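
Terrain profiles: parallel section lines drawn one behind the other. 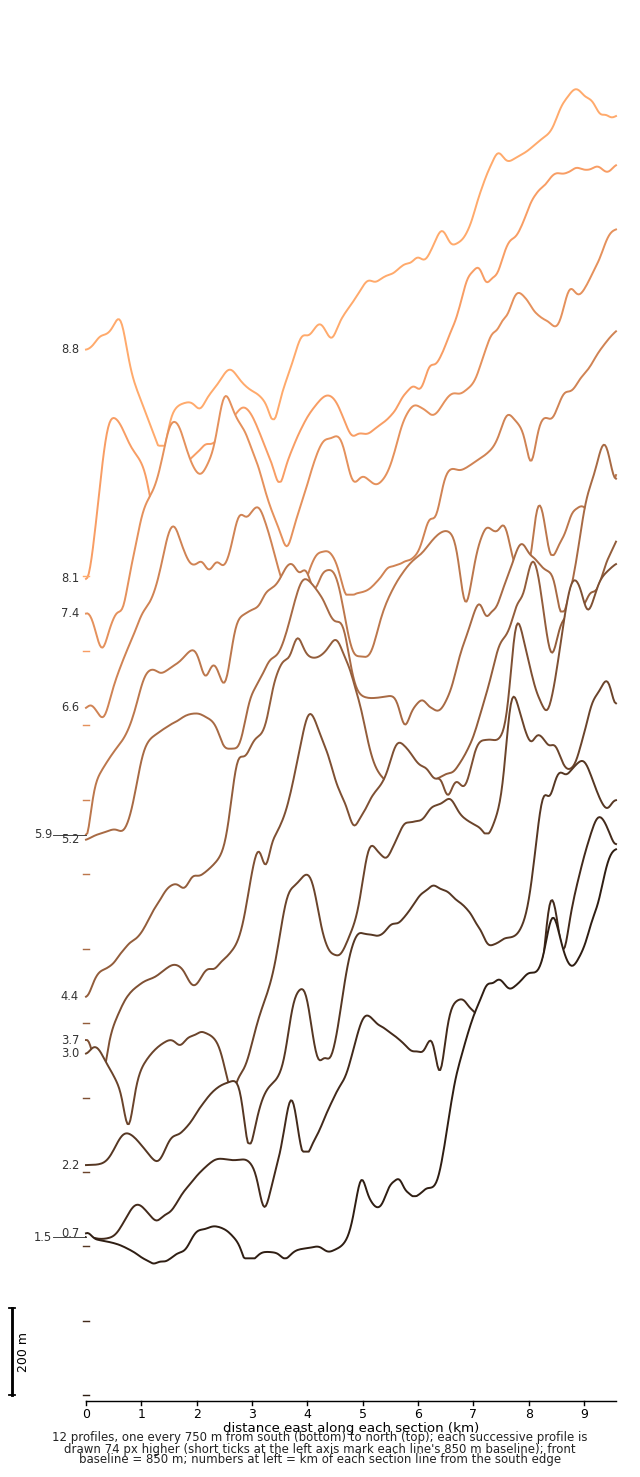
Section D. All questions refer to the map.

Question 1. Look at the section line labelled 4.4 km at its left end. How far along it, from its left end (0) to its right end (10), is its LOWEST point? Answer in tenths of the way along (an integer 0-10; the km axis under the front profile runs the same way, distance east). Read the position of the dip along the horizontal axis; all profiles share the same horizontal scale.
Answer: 0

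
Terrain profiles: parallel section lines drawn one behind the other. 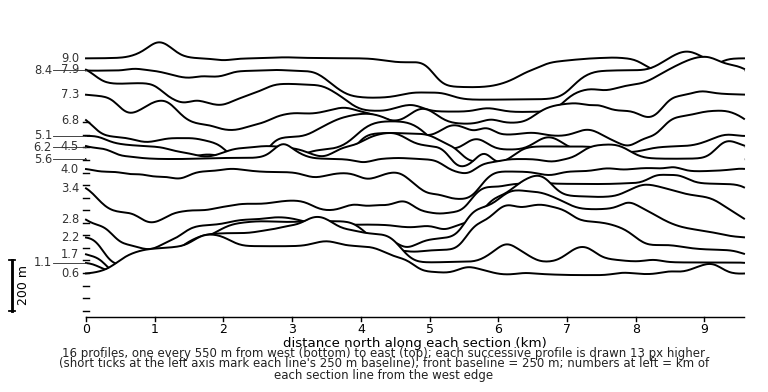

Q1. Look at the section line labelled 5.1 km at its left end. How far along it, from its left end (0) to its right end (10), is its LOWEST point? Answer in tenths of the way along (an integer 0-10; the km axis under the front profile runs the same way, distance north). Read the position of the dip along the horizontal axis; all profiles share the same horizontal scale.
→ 6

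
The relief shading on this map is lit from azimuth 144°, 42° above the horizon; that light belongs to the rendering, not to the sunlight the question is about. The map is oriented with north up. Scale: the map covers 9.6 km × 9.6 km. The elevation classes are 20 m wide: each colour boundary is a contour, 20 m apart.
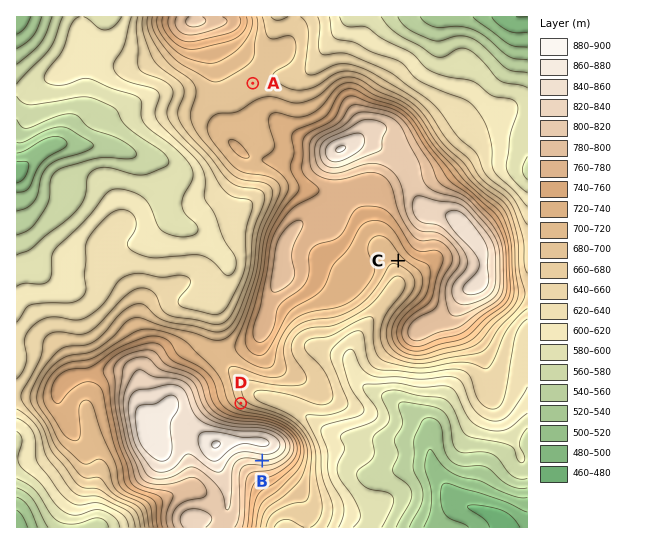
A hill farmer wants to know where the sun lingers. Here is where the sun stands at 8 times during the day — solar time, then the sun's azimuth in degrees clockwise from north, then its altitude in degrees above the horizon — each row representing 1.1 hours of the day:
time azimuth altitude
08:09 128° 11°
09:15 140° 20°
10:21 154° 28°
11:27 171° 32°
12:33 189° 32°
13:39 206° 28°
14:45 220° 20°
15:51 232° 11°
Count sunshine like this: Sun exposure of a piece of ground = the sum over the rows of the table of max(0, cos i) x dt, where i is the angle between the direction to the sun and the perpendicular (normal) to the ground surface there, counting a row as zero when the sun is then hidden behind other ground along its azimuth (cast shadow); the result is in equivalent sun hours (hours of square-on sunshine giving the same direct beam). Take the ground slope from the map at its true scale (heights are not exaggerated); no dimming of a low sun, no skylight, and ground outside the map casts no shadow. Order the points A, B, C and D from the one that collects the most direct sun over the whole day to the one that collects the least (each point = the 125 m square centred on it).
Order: B > C > A > D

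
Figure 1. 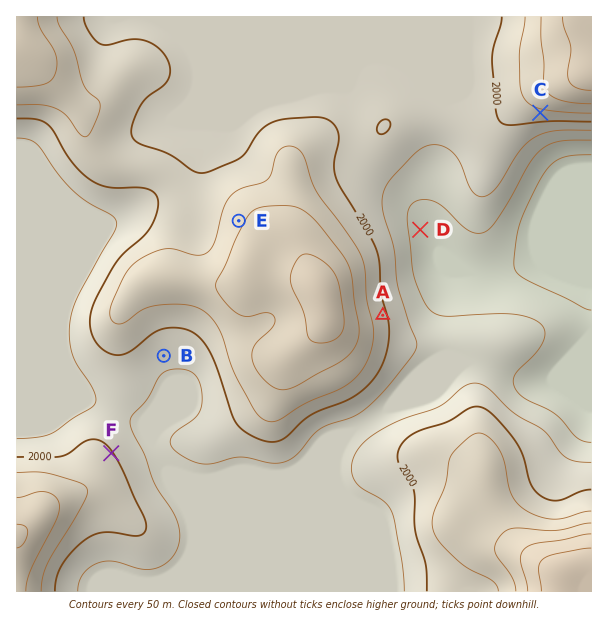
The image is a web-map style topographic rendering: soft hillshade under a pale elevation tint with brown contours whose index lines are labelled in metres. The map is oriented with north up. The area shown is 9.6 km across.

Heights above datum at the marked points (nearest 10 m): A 2010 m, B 1970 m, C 2040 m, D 1880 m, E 2090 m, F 2000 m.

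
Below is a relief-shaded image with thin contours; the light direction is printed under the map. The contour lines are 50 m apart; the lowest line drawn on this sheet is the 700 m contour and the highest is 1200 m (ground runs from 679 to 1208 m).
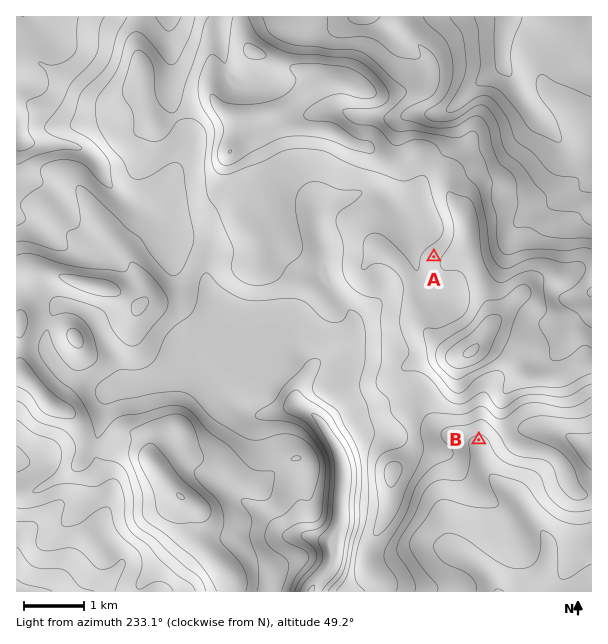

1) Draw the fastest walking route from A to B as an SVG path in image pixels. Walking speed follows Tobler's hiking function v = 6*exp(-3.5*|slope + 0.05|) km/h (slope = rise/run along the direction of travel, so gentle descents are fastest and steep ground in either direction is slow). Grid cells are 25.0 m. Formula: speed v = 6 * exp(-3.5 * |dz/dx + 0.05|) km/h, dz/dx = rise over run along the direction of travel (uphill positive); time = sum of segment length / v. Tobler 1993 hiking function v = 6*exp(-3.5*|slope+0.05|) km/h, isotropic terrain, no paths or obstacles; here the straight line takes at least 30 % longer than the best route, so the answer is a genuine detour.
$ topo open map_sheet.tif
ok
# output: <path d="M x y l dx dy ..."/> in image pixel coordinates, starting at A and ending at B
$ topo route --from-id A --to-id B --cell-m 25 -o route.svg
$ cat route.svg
<path d="M434 257l-2 3 0 31-13 27 0 48 3 6 3 3 6 12 0 11 4 9 15 15 9 4 3 3 12 6 5 5"/>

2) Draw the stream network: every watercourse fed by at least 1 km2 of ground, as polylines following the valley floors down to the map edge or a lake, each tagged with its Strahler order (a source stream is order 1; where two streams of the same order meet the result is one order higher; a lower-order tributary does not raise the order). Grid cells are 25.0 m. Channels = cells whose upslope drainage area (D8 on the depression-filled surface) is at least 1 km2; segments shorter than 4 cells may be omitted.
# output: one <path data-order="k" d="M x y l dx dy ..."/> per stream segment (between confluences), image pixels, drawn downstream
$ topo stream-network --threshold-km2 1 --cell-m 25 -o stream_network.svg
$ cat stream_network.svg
<path data-order="1" d="M17 557l0 34"/><path data-order="2" d="M459 555l8 3 3 3 6 3 18 18 1 6 2 3 1 0"/><path data-order="1" d="M450 551l9 4"/><path data-order="1" d="M449 545l10 10"/><path data-order="3" d="M330 540l0 23-1 1 0 3-3 3-2 5-10 10-3 6"/><path data-order="1" d="M110 503l-8 16 0 17 15 15 0 1 3 3 0 11-3 3 0 1-21 21-79 0"/><path data-order="1" d="M239 498l15 11 1 0 26 25 22 0 2 2 4 0 2 1 6 0 1 2 11 0 1 1"/><path data-order="1" d="M459 437l6 3 3 0 14 12 0 6 1 1 0 3 5 9 18 18 6 3 10 11 6 10 14 17 6 10 0 23-6 12-17 16-27 0"/><path data-order="1" d="M563 434l12 6 7 6 6 3 3 0 0 1"/><path data-order="3" d="M299 407l12 6 13 13 6 12 6 8 2 6 1 1 0 3 2 2 0 3 1 1-1 63-8 8 0 1-3 3 0 3"/><path data-order="2" d="M125 384l12 0 1-1 6 0 2-2 10-1 9-5 14-12 3 0 1-1 8 0 1 1 5 0 21 21 3 6 22 23 3 1 23 0 1-1 5 0 1-2 3 0 6-3 5 0 1-1 8 0"/><path data-order="1" d="M78 383l5 0 1 1 3 0 2 2 3 0 6 3 15 0 1-2 9-1 2-2"/><path data-order="2" d="M311 369l-14 21 0 15 2 2"/><path data-order="2" d="M353 335l-18 18-8 3-3 3-6 3-7 7"/><path data-order="1" d="M95 321l9 18 9 12 4 9 2 20 4 4 2 0"/><path data-order="1" d="M215 311l3 12 7 6 5 0 1 1 5 0 1 2 5 0 1 1 36 0 32 32 0 4"/><path data-order="1" d="M440 300l-6 0-2-1-3 0-12-12 0-20-1-1 0-6-2-2 0-21-6-10 0-3-3-6-9-9 0-2"/><path data-order="1" d="M587 294l4-1"/><path data-order="1" d="M165 230l-18-18-6-3-3 0-7-5"/><path data-order="1" d="M521 222l9-9 6-1 21-11 3-3 24-12 6-1 1-3"/><path data-order="2" d="M317 213l1 18 2 2 0 4 1 2 2 9 1 1 0 17 3 4 0 5 2 1 0 5 1 1 2 8 16 18 0 1 5 6 0 20"/><path data-order="1" d="M401 212l-5-5"/><path data-order="2" d="M396 207l-13-13-6-3-12 0-2 1-7 2-9 4-15 2-6 3-8 7-1 3"/><path data-order="2" d="M131 204l-6-4-2 0-15-15-6-11 0-3-4-9-12-12-6-1-2-2-3 0-1-1-8 0-1-2-35 0-1-1-5 0-6-6"/><path data-order="1" d="M44 185l-6-3-6 0-2-2-3 0-10-10 0-26 1-1 0-6"/><path data-order="1" d="M167 177l-5 5 0 1-21 21-10 0"/><path data-order="2" d="M18 137l-1-3 0-14"/><path data-order="1" d="M549 131l-12-12 0-2-10-12 0-1-6-8-6-13-9-12-2-6-1-2"/><path data-order="1" d="M381 117l21 0 2-1 4 0 2-2 30 0 4-3 3 0 3-3 2 0 27-27 9-4 15-14"/><path data-order="1" d="M26 84l-9 0 0-1"/><path data-order="1" d="M227 71l-2-9-1-2 0-6-3-6-2-13-1-2 0-10-2-2 0-4-1 0"/><path data-order="2" d="M503 63l0-25 1-2 0-6 2-1 3-12"/><path data-order="1" d="M170 41l0-24"/><path data-order="1" d="M36 17l-13 0"/><path data-order="1" d="M371 17l-8 0"/>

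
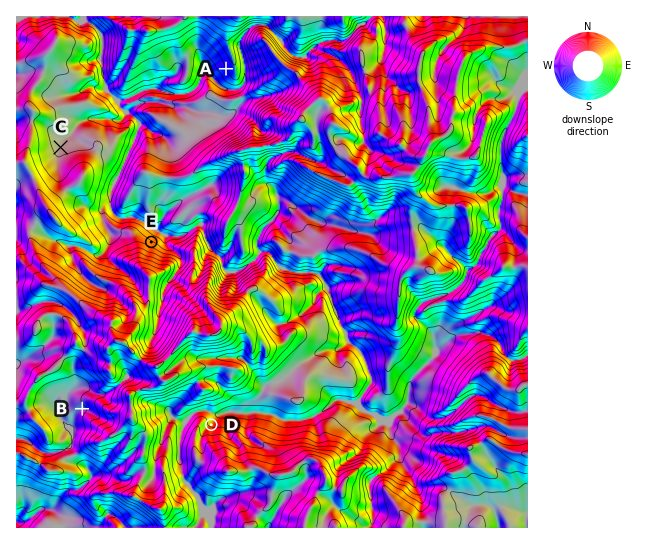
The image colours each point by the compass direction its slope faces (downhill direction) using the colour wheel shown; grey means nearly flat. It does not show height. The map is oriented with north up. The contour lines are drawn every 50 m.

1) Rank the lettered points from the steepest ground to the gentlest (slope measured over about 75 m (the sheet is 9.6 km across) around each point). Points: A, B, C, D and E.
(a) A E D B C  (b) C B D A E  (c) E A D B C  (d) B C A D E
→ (c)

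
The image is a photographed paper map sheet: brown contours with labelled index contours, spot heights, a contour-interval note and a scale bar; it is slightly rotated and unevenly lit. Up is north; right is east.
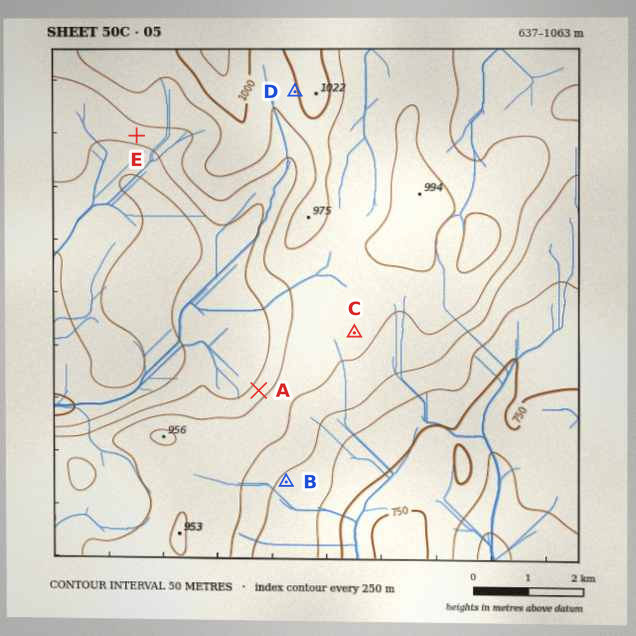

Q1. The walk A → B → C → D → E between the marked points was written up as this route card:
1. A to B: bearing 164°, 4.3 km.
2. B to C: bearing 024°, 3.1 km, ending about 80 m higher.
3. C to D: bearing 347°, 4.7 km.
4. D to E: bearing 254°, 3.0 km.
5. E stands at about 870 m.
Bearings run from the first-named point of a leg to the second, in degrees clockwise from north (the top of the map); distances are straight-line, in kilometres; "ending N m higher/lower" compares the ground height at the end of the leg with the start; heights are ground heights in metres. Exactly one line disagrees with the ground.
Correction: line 1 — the distance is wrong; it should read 1.8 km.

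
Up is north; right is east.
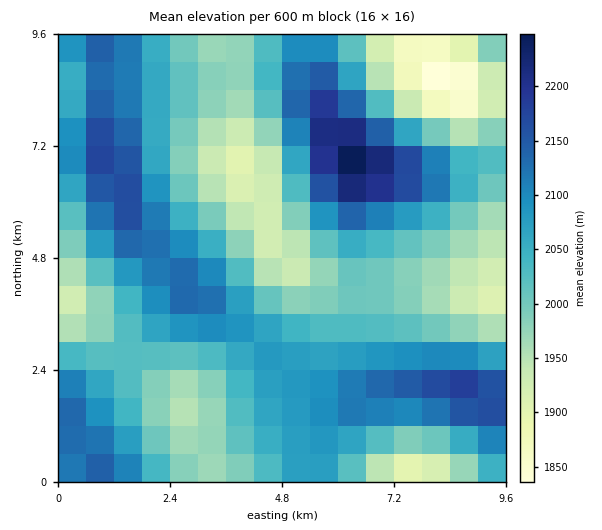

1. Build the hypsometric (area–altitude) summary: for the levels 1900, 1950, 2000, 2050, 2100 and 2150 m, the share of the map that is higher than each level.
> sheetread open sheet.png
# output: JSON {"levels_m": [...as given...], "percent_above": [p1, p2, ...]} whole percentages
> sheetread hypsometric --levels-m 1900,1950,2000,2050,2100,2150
{"levels_m": [1900, 1950, 2000, 2050, 2100, 2150], "percent_above": [96, 86, 67, 47, 26, 9]}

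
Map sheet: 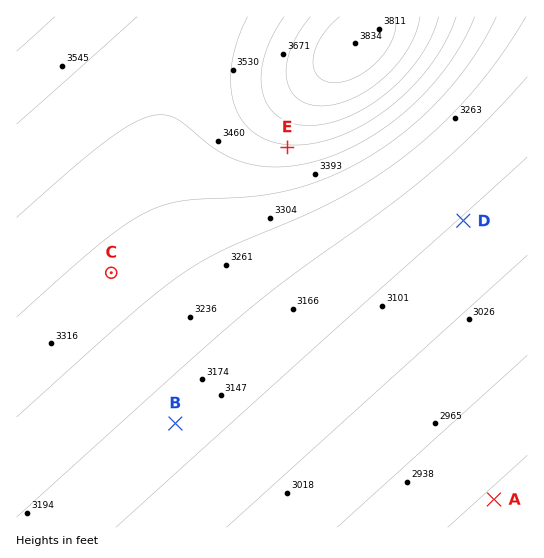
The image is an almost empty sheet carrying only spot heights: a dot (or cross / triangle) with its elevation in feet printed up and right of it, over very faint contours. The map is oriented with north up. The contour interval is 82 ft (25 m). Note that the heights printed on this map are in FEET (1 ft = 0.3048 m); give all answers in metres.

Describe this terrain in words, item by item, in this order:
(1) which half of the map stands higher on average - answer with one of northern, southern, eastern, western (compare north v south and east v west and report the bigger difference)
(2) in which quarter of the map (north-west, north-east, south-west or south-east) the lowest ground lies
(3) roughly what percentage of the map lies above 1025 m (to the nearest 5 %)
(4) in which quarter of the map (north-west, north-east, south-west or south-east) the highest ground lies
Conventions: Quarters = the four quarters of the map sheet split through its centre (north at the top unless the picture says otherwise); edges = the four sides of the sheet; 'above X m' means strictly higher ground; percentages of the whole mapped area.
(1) Taken as a whole, the northern half is higher than the southern.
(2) Look to the south-east quarter for the lowest ground.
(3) Ground above 1025 m makes up about 30 % of the sheet.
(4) The highest point lies in the north-east quarter of the map.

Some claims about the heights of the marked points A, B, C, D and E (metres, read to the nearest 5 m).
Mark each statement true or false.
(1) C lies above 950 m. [true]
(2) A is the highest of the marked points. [false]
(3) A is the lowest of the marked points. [true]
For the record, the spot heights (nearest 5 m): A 870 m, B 965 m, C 1015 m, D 950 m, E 1070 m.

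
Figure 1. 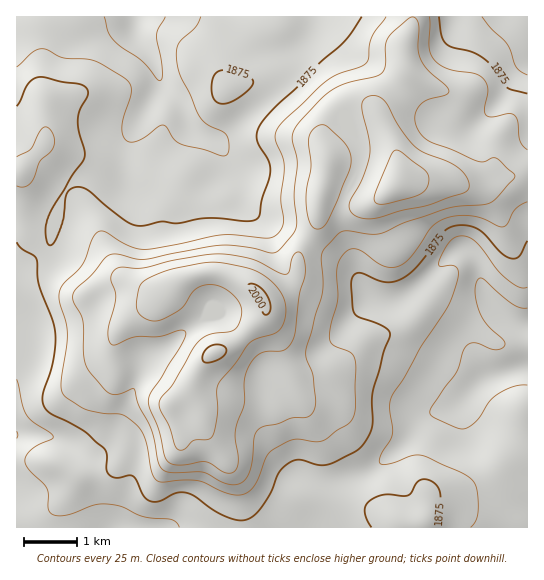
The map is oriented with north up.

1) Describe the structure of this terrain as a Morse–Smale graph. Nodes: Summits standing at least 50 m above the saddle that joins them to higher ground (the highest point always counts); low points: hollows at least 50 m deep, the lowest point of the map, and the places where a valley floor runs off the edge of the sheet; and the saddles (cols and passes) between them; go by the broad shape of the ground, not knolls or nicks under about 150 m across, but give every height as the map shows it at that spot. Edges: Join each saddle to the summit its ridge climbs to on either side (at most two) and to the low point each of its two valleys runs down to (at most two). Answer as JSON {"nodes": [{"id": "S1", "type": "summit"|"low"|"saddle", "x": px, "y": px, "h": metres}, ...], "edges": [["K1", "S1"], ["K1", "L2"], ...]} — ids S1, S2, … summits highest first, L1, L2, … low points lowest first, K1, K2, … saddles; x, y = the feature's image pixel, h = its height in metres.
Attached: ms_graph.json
{"nodes": [
{"id": "S1", "type": "summit", "x": 214, "y": 353, "h": 2007},
{"id": "L1", "type": "low", "x": 135, "y": 17, "h": 1800},
{"id": "L2", "type": "low", "x": 527, "y": 367, "h": 1804},
{"id": "L3", "type": "low", "x": 527, "y": 17, "h": 1833},
{"id": "K1", "type": "saddle", "x": 307, "y": 239, "h": 1941},
{"id": "K2", "type": "saddle", "x": 527, "y": 175, "h": 1920},
{"id": "K3", "type": "saddle", "x": 41, "y": 254, "h": 1875}],
"edges": [["K1", "S1"], ["K1", "L1"], ["K1", "L2"], ["K2", "S1"], ["K2", "L2"], ["K2", "L3"], ["K3", "S1"], ["K3", "L1"], ["K3", "L2"]]}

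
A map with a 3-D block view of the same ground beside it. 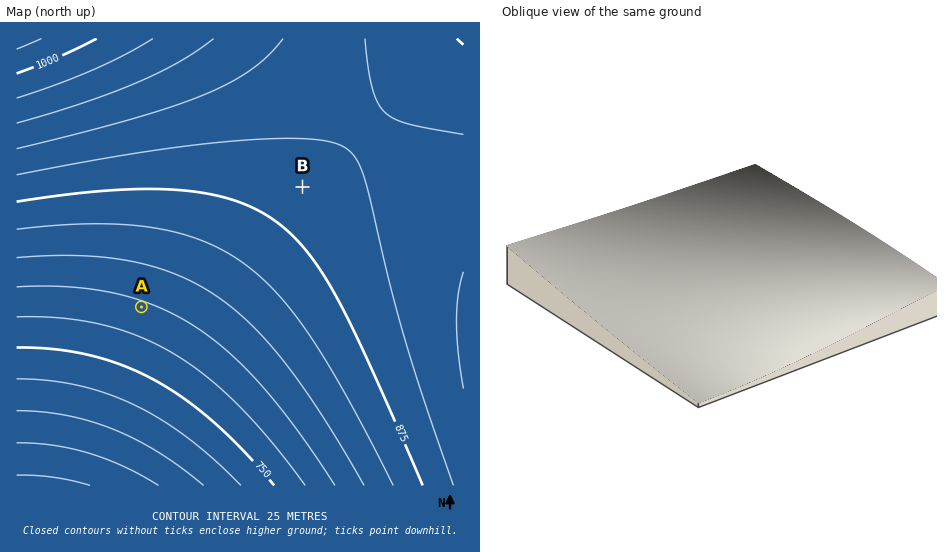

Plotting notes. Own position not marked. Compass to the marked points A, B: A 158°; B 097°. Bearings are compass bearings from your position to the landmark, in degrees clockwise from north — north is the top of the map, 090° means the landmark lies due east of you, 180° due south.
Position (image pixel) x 82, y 160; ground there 900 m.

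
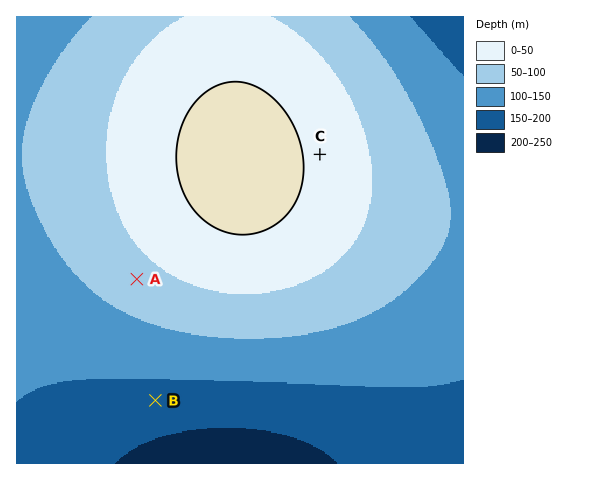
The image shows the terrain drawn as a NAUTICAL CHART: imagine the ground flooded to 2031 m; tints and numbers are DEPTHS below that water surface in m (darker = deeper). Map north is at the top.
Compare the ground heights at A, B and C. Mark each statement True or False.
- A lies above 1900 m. True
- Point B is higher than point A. False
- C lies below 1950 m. False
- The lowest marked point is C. False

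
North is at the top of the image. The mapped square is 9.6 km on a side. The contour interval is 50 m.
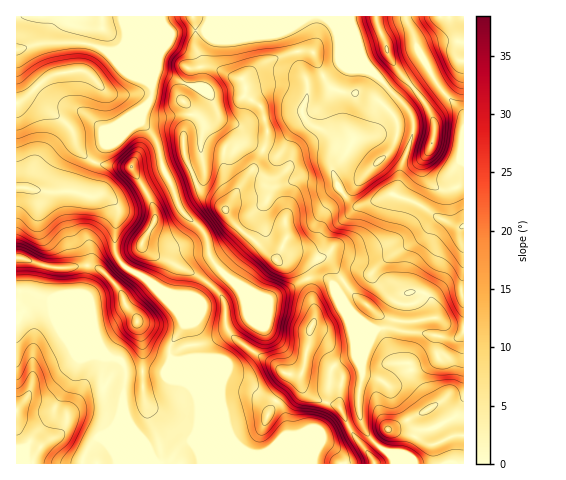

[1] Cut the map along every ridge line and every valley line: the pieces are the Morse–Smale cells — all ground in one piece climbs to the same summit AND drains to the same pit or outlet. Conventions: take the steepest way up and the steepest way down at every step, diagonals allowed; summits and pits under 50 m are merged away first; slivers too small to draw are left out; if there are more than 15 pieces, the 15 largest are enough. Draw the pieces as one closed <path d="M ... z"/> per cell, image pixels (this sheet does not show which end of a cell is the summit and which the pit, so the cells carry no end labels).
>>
<path d="M349 16l-155 0 2 9-1 20 9 20 13 3 14 9 11 2 4 9-1 8 16 10 6 20 0 14-3 10 12 5 3-1 12-21 9-9 6-2 20 10 7 7 7 14-1 7-6 7 0 7 5 13 15 17 9 1 32-11 6-15 1-13 11-27 2-15-6-15-44-46z"/><path d="M222 272l-9 6-14 20-41-7 20 21 6 10-14 25 1 11 3 2 20 0 47 20 11 6 13 10 12 5 7 11 4 21-16 17 20-1 26-12 19-5 23-11-1-30 3-13-1-16 4-13 10-20-11-5-14-13-17-26-6-7-20 0-40 22-24-10z"/><path d="M71 191l-4 1 3 2 0 27 4 15 13 22-3 37 8 19 3 22 9 15 6 7 10 2 4 7 0 47 6 16 17 17 7 12-51-21-6 0-11 14-4 11 119 1 1-5-6-17 3-24-2-25-11-23-16-14 0-9 14-25-6-10-31-32-21-12-8-10-3-6 0-25 4-17-3-6-6-6-8-4-15 2z"/><path d="M306 122l-6 2-9 9-12 21-3 1-14-4-7 15-29 42 6 13 44 39 16-6 12-1 15 6 8 0 15 21 15-7 13 1 18-16 35-22 14-17 4-1-18-12-28-12-6 0-27 11-9-1-15-17-5-13 0-7 7-9-4-15-10-11z"/><path d="M26 291l-10 1 0 171 66 1 4-12 11-14 6 0 50 21-6-12-17-17-6-16-1-24 3-20-4-8-12-4-10-14-41-41z"/><path d="M343 281l-7 5 0 4 19 26 13 10 7 3-13 27 0 22-3 13 0 22 8 21 11 12 15 10 2 8 68 0 1-135-13-3-13-8-24 4-14 0-15-4-30-22z"/><path d="M193 16l-176 0-1 33 26-6 48 1 18 7 17 20 21 9 5 5 2 7-5 12-5 5-2 13 14 16 10 36 6 11 3 0 21-7-11-25 0-22 5-8 2-11-9-14 0-6 6-14 1-9 17-3-3-3-7-14 0-24z"/><path d="M84 43l-42 0-25 7-1 53 10-5 5 0 30 21 11 11 6 18 16 14 13-22 26-26 15-10 5-15-7-9-21-9-17-20z"/><path d="M190 359l-13 2 9 9 12 28 1 20-3 24 6 22 143-1-2-7-9-8-11-6-22 8-31 1 18-18-1-12-6-16-23-13-6-6z"/><path d="M442 219l-5 0-14 17-35 22-18 16-17 0-9 4 0 5 11 13 30 22 15 4 38-4 13 8 12 3 1-102-9-1z"/><path d="M431 73l-19 13-12 13 12 16 2 14-20 65 29 12 11 10 21 10 7 1 2-2 0-109-24-28z"/><path d="M26 188l-10 0 0 103 16 1 27 11 38 39-5-28-8-19 3-37-16-31-1-33-3-3-20 1z"/><path d="M31 98l-5 0-10 6 0 83 31 5 34 0 7-14 5-17-10-6-5-7-6-18-11-11z"/><path d="M145 191l-19 9-12 2 5 8-4 17 0 25 3 6 8 10 21 12 14 11 38 7 8-13 14-14-9-11-4-11-28-1-16 8-6 0-11-4-5-6 0-3 13-22-1-13z"/><path d="M209 66l-20 2-7 24 0 6 9 14-2 11-5 8 0 22 10 24 10-4-4-23 3-20 2-7 11-11 0-4 3 9 5 4 12 3 13 19 14 6 4-9 0-14-5-17-3-4-14-9 1-8-2-7z"/>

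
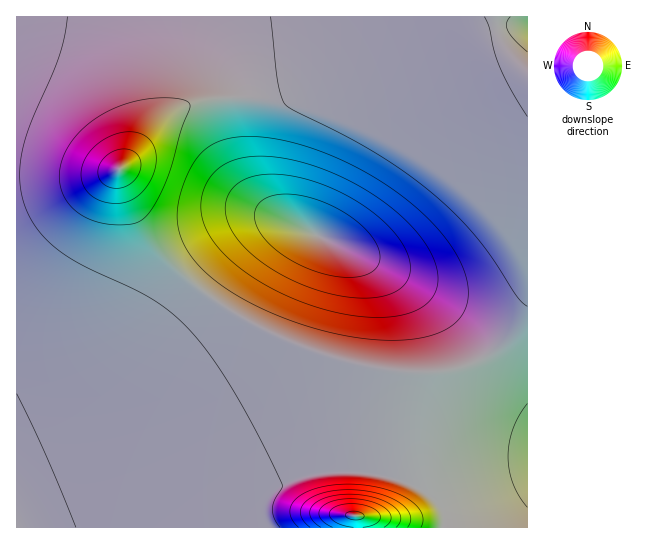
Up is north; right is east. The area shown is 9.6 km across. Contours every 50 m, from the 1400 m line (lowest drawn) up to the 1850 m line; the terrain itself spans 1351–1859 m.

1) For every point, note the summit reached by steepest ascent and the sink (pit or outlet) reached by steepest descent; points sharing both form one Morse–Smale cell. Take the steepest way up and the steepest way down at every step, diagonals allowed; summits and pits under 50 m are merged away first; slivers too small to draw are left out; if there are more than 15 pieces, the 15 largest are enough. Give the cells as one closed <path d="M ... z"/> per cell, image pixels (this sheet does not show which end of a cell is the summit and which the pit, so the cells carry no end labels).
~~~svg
<path d="M115 16l-99 1 0 510 155 1 43-16 76-33 29-7 30-1 25 2 31 8 16 8 3-8-3-75 5-34-33-1-52-11-46-16-46-23-36-22-26-20-27-28-15-20-17-33-8-23 0-6 16-16 16-22 18-16 27-14 29-4 1-7-4-11-11-14-29-24-33-16z"/><path d="M527 16l-53 0-191 76-17 4-39 2 2 31 7 30 4 12 13 24 24 21 97 47 31 18 18 15 21 22 13 20 16 39 8 13 22 21 24 13z"/><path d="M226 97l-29 4-27 14-18 16-16 22-16 16 0 6 13 35 22 35 32 34 26 20 36 22 37 19 51 19 25 6 43 7 21 0-5 34 0 39 3 20 0 16-3 8 6 4 11 6 12 0 77-24 1-50-25-14-22-21-8-13-16-39-20-28-14-14-26-20-58-31-53-24-19-12-14-14-13-24-4-12-7-30-1-28z"/><path d="M473 16l-357 1 34 8 33 16 22 16 12 14 7 11 3 15 11 0 28-1 33-9z"/><path d="M349 471l-30 1-25 5-80 35-42 15 185 1 1-12 28 1 11-2 15-12 8-12-1-3-26-11z"/><path d="M527 475l-77 24-12 0-17-10-9 14-10 9-16 5-28-1-1 11 170 1z"/>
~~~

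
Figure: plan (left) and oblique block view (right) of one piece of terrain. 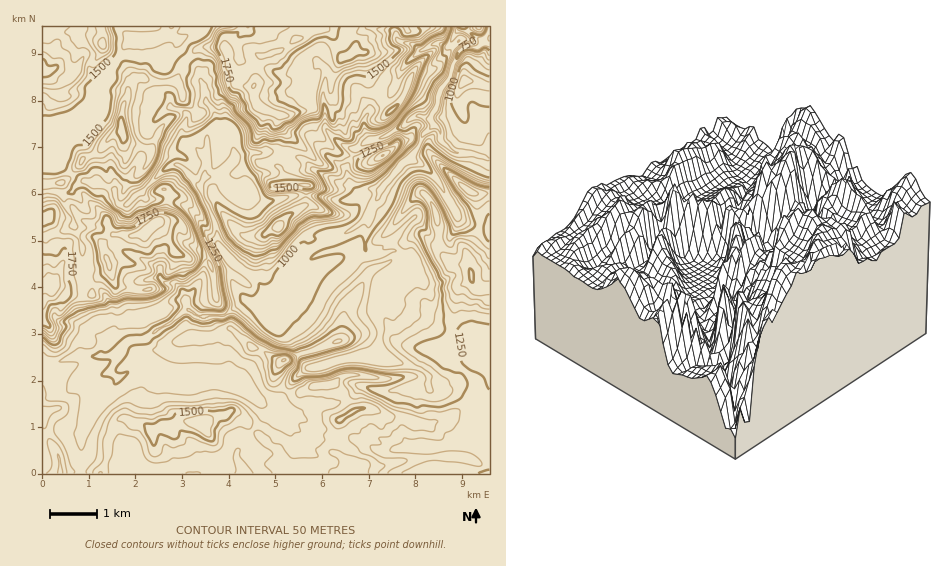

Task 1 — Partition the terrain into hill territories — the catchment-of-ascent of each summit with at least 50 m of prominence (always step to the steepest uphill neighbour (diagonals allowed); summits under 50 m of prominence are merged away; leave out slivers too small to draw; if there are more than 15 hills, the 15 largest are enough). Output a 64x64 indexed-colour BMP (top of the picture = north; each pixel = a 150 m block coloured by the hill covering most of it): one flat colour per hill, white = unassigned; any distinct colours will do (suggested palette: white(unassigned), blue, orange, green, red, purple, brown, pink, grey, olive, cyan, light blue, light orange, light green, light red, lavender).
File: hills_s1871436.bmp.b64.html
<image width="64" height="64" href="data:image/bmp;base64,Qk12CAAAAAAAAHYAAAAoAAAAQAAAAEAAAAABAAQAAAAAAAAIAAATCwAAEwsAABAAAAAAAAAA////ALR3HwAOf/8ALKAsACgn1gC9Z5QAS1aMAMJ34wB/f38AIr28AM++FwDox64AeLv/AIrfmACWmP8A1bDFAAAAADMzMzMzMzMzMzMzOZmZmZmZmZmZmZmZmZERIiIiAAAAMzMzMzMzMzMzMzOZmZmZmZmZmZmZmZmZmSIiIiIAAAAzMzMzMzMzMzMzM5mZmZmZmZmZmZmZmZmSIiIiIgAAADMzMzMzMzMzMzMzmYiZmZmZmZmZmYiZmZIiIiIiAAAAMzMzMzMzMzMzMzM4iImZmZmZmZmIiIgzMzMzIiIAAAAzMzMzMzMzMzMzMzOIiJmZiIiIiIiIiDMzMzMyIgAAADMzMzMzMzMzMzMzM4iImYiIiIiIiIiDMzMzMzMiAAAAAzMzMzMzMzMzMzMzOIiIiIiIiIiIiIMzMzMzMyIAAAADMzMzMzMzMzMzMzMziIiIiIiIiIiIgzMzMzMzMQAAAAMzMzMzMzMzMzMzMzOI7u6IiIiIiIiIMzMzMzMRAAAAADMzMzMzMzMzMzMzMi7u7u7u6IiIiIgzMzMzMREAAAAAAzMzMzMzMzMzMzMiIi7u7u7uiIiIiDMzMzEREQAAAAAAMzMzMzMzMzMzMiIiLu7u7u7u7u7u4zVVERERAAAAAAADMzMzMiIzMyIiIiIi7u7u7u7u7u7u5VVREREAAAAAACIzMyIiIiIiIiIiIiIu7u7u7u7u7u7lVVUREQAAAAAAIiIiIiIiIiIiIiIiIiIi7u7u7u7uVVVVVVERqqoAAAACIiIiIiIiIiIiIiIiIiIiIu7u5VVVVVVVURGqqqqqr/IiIiIiIiIiIiIiIiIiIiIiIiJVVVVVVVVVEaqqqqqv/yIiIiIiIiIiIiIiIiIiIiIiIlVVVVVVVVURqqqqqm//9mIiIiIiIiIiIiIiIiIiIiIiVVVVVVVVVVWqqqqqZv/2ZiIiIiIiIiIiIiIiIiIiIiJVVVVVVVVVVaqqqqZm//ZmZiIiIiIiIiIiIiIiIiIiIlVVVVVVVVVVqqqqpmb/9mZmYiIiIiIiIiIiIiIiIiIiVVVVVVVVVVWqqqpmZv/2ZmZmYREREiIiIiIiIiIiIiVVVVVVVVVVVaqqqmZm//ZmZmZhEREREhIiIiIiIiIiJVVVVVVVVVVVqqqqZm//9mZmZmERERERESIhIiIiIiIiVVVVVVVVVVWqqqpm///2ZmZmZhEREREXdxESIiIiIiIRFVVVVVVVVaqqqv////9mZmZmERERERd3cREiIiIiIhERVVVVVVVVqqqq///////2ZmZhERERd3dxESIiIiIiIRFVVVVVVVWqqqr///////ZmZmEREXd3d3cREiIiIiIiERVVVVVVVaqqqv/////2ZmZmZhEXd3d3dxERESIiIiIhFVVVVVVVqqqq////ZmZmZmZmYXd3d3d3dxERERFVUiVVVVVVVVWqqqr///ZmZmZmZmZnd3d3d3d3cREREd3VVVVVVVVVVaqqr///ZmZmZmZmZmd3d3d3d3d3cRER3d1VVVVVVVVVAKqv//ZmZmZmZmZmF3d3d3d3d3d3cRHd3dVVXd3VVVUAAGZmZmZmZmZmZmEXd3d3d3d3d3d3cR3d3VXd3dVVAAAAZmZmZmZmZmZmEXd3d3d3d3d3d3d3Hd3d3d3d0AAAAABmZmZmZmZmZmERd3d3d3d3d3d3d3d93d3d3d3QAAAABmZmZmRmZmZmERF3d3d3d3d3d3d3d33d3d3d3QAAAAAGZmZmZEZhERERF3d3dwAAB3d3AAB3d93d3d3dAAAAAABmZmZEREEREREXd3AAAAAAAAAAAAB33d3d3dAAAAAAAAZmREREQREREUd3AAAAAAAAAAABAAAN3d3d0AAAAAAABEREREREEREUR3cAAAAAAAAAAREAAADd3d0AAAAAAAREREREREREEURBEQAAAAAAAAEREAAAAA3d0AAAAAAAREREREREREREREEREAAAAAAAERERAAAAAN0AAAAAAABEREREREREREREQRERAAAAABEREREAAAAAAAAAAADMBEREREREREREREQRERERERERERERERAAAAAAAADMzMwEREREREREREREQREREREREREREREREQAAAAAADMzMzEREREREREREREQRERERERERERERERERAAAAAAAMzMzMu7tERERERERERBEREREREREREREREREAAAAAAMzMzMy7u7tEREREREREQREREREREREREREREQAAAAAAzMzMzLu7u7RERERERERBEREREREREREREREREAAAAADMzMzMu7u7tERERERERERBERERERERERERERERAAAAAMzMzMy7u7u7REREREREREEREREREREREREREREQAAAADMzMzLu7u7tEREREREREQREREREREREREREREREAAAAMzMzMu7u7u0RERERERERBERERERERERERERERERAAAAzMzMy7u7u7BEREREREREEREREREREREREREREREAAAAMzMzLu7u7AAREREREREEREREREREREREREREREQAAAAzMzMu7u7sABEREREREEREREREREREREREREREREAAAAMzMy7u7uwAAREREREERERERERERERERERERERERAAAAzMzLu7u7AABEREREQREREREREREREREREREREREQAAAczMu7u7AAAAREREQREREREREREREREREREREREAAAABERy7u7AAAAARERQREREREREREREREREREREREAAAAAERAbu7sAAAABEREREREREREREREREREREREREAAAAAARAA"/>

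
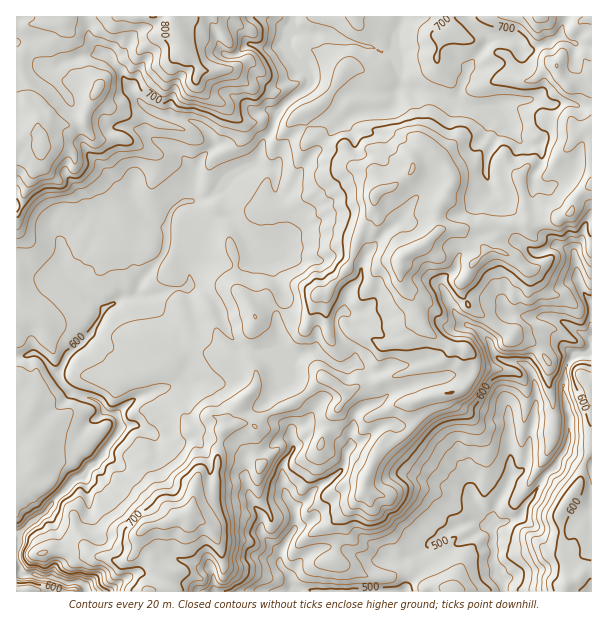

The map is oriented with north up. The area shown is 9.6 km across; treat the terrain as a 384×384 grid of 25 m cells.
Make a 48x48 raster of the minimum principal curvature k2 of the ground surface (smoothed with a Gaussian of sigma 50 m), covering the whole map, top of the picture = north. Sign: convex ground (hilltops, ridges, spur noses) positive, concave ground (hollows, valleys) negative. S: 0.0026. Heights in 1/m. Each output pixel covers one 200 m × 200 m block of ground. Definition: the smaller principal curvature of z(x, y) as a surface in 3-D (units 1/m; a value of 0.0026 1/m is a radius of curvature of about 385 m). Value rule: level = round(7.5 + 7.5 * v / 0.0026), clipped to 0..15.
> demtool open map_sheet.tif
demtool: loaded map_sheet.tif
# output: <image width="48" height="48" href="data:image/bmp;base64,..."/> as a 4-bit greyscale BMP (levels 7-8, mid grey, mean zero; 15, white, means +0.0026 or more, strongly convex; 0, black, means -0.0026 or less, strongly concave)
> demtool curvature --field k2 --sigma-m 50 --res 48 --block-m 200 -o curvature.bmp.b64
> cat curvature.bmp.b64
<image width="48" height="48" href="data:image/bmp;base64,Qk32BAAAAAAAAHYAAAAoAAAAMAAAADAAAAABAAQAAAAAAIAEAAATCwAAEwsAABAAAAAAAAAAAAAAABEREQAiIiIAMzMzAERERABVVVUAZmZmAHd3dwCIiIgAmZmZAKqqqgC7u7sAzMzMAN3d3QDu7u4A////AGhjADY3l3dEFTNFVERERDRIeIh3R2eIdgAAZDRzRniHGXdnR4iId3d2d3d2ZmVndwiDh4aIZ3ZVN2ZVZniIZWZ3d3d1Z2dndwqHd3ZmZmeFaGV1R1VlZ2d3d3d1d2iIdwiGd2Zohnd2iGY2JndnVGZ3dnZ1dndndxJ1d3Z3h4eHiGY5Y2d3WHZmd2ZmZVNnd3MGh2dmdniXd2dIdHZ3aXZmZ3d2dUiYZngxh2d2d4Z3dnR2RFdniGp2Z3dnaDV4dYiCF2d2d2V3d3R2SEV2h3mGd3Z4V3J4hXd3IWeHZleHZlV1R3Qmh1VVZ3d3dXQ2dXh3dRdnd2Z3Z2aWOIhid3Znd3d3dlcjdXiHd1GIh3Zld2ZnJoiDeHdnd3d4ZldwZ3iHd3JIhnZmZmdlVGhlVoeGZ2d3ZlaEN3d3dngVVneGeHeYVmZlZVd3ZmZ3ZWWFJ3d4h0UneHdnd3d1Vld3WHZmdmd2ZXR1J3h2d1NUh3dnd3ZXiGWHRGeHd3VWVXNyWHiHMkeGVnd3ZnhmZ3VYd2VneIllRnNwZ4d0aHiHd3d3d2Z3dmh2h3dlVWd1VnJgeIhTiHeHd4d3h3d3dnhVZmZ3d2aGZyWQeEVHSHd3d4h3iHdndmRnZnZmZ3eDATaVA4WHZHd3iId3eGVnZlZ1Z4eHd3lwiXZjY3eHhliIiHd3dmh2aHZmd3d3hUUTaXd3VIeHeFeHd3d3dniGd3ZXd3d3ZVJXZlVTVId3eHV4d3h3dnh3dXdVd3d3dyh3VVVnhHd3d2dmZnh3Z4d3ZZh0h2Z4g0ZnV4d4gnd3d4h3Z3d3d4eHZ4d1V1d3UohmZndlVXd3d4d3Z4d3d3d2dnZoR2d2VUd2Zoh3Nnd3d3eHdnd3d3d3dlVXVniGaUd2Z3aIJ3d3d3h3eGd3eId3d3dmdHeIdmZ3d0NEJ3d3eHd3eGd3eHd3d3d3d1dmd2dnZWhGVHZ3d3eHd2h3d2eHd3d3d3Vmd3d3d4Zoc3Znd3eHd3eHd3iHd3d2Z3dndlZ3dnd3lGZlZ3d3d3Z3h3iHd3d3aHd3eIZ3d3d2hWdnVmd3d3d3Z3eHd3d3aHh2d3Z2d3ZmZ1h3R2d2d3d3d3eGdnh3d3d3d4Z2eHZ3V2iFaFZ2Z4d2d2Zmd2eIeHd4Z4Z2d4V3ZniHZUdnd3Z1d3ZnZ1Z3Z3eGeHZ1hnV4d3eIY4d4dVaIVndHZ4Z4V3d4h3dmdmZnd3h3d3VVR3d0V3dkhndmd3eId3h3Zndnh3eHZ2Z3dlM1Z3ZzeHZ2ZmZmd2dnd3hoh3d2Z3Z3RFZneGRVN4h4d3Z3d2ZmZ2dURXh2d4dUV3SIZFd3Y2d3d3Z2VWeHZVRmd3d3d4lUZ3OXVndmZ1Z3d4dneHaHd4dod3d3d3gnWIZXeIaHZmeIeId3iHZ3d2Z3Z3d2VVRnZYiGQkl2Z3d4h3d3h2dnd2eIWHd3h1Zmdmh2VkE1Z3d2VXd3d3h2dlRHVnd3h2h2Z3h3WFeGZmZmd3Z3iIhlVWdjd2d4hmiHZXd3ZnVWZ4d4h3dmZnZod3mEdw=="/>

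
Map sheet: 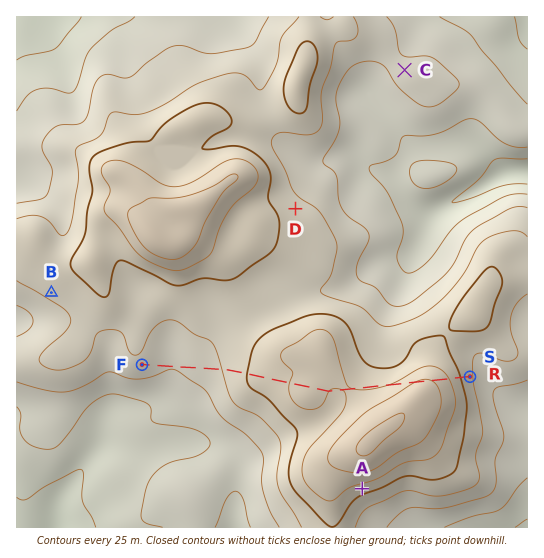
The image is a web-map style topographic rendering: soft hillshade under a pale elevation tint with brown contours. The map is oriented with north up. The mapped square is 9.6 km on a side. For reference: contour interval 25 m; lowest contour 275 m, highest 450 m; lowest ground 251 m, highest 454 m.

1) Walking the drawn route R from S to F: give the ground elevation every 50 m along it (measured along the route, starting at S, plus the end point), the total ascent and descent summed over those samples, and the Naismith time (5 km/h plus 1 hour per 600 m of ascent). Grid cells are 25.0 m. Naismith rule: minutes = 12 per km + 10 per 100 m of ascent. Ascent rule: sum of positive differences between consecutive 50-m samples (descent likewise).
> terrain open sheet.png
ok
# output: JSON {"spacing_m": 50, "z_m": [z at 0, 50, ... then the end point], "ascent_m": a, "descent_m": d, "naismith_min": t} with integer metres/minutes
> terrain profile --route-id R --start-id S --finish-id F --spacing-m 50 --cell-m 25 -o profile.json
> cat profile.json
{"spacing_m": 50, "z_m": [355, 360, 366, 372, 378, 384, 390, 395, 400, 405, 410, 414, 418, 421, 424, 426, 428, 429, 429, 428, 427, 425, 422, 419, 416, 413, 410, 407, 405, 403, 401, 400, 399, 398, 398, 398, 397, 397, 397, 398, 398, 398, 399, 399, 400, 400, 400, 400, 400, 400, 400, 399, 399, 400, 401, 402, 403, 404, 405, 406, 406, 406, 406, 406, 405, 404, 403, 402, 400, 399, 398, 397, 395, 394, 393, 391, 390, 388, 387, 386, 384, 382, 380, 378, 376, 374, 372, 369, 366, 364, 361, 358, 356, 353, 350, 348, 346, 344, 342, 340, 339, 338, 337, 336, 335, 333, 332, 331, 330, 329, 328, 327, 326, 326, 327, 327, 328, 330, 331, 333, 335, 337, 339, 341, 342, 342], "ascent_m": 100, "descent_m": 112, "naismith_min": 84}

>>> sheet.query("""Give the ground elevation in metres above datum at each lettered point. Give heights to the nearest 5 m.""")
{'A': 390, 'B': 355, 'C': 330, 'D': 360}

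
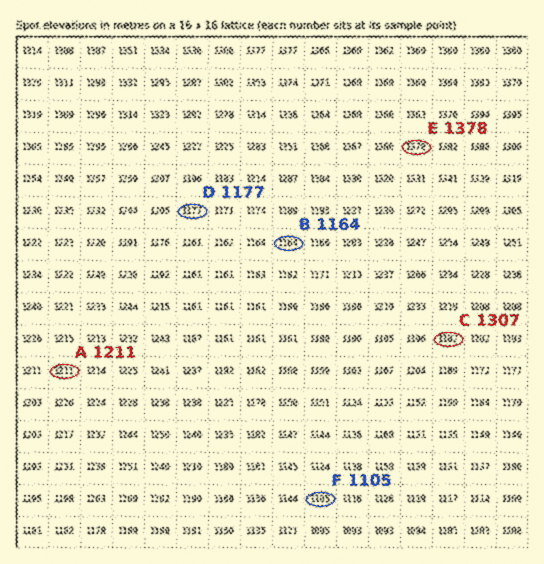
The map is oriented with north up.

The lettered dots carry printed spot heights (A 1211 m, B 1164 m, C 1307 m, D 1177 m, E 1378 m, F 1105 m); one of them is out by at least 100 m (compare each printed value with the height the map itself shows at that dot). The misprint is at C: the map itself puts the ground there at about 1182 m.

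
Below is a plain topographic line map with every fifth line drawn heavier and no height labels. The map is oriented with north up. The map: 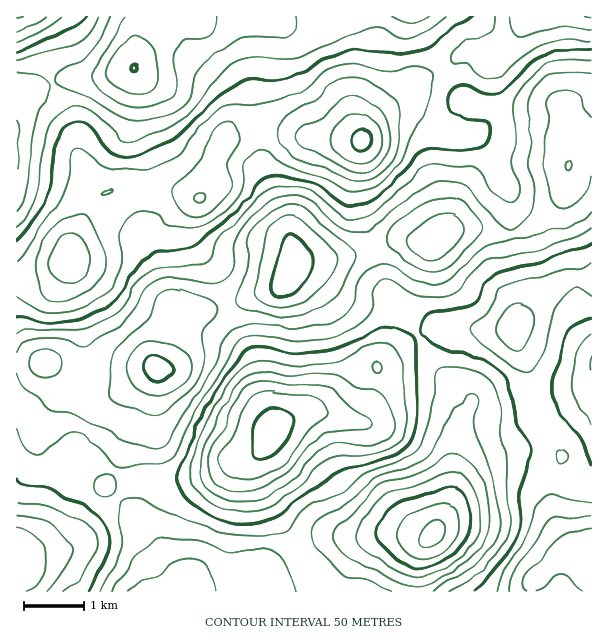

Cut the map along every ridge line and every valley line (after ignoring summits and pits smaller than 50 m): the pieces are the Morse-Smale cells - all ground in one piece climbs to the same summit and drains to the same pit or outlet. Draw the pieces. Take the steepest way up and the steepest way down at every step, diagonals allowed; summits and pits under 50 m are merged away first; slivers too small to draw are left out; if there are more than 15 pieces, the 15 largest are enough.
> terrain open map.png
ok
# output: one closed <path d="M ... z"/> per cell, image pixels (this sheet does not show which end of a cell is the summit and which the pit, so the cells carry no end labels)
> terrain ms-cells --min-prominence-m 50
<path d="M417 337l-18 11-21 18-4 26-8 21-6 7-4 1-33-9-23 2-22 12-4 3-6 15-12 14 0 13 8 20 38 70 14 14 2 17 96 0 6-41 18-23 10-21 4-24 2-34 6-27 10-18 0-6-6-8-21-14-9-8z"/><path d="M534 415l-16 7-24 0-18-4-12 0-4 4-6 27-4 54-12 25-18 23-4 41 176-1 0-39-22-4-6-8-10-18-2-25 2-18 8-23z"/><path d="M372 247l-37 12-38 1-3 3-8 18-8 7-50 17 2 12 23 42 7 36 11 21 4 12 15-10 15-6 18 0 33 9 4-1 6-7 8-21 4-27 6-8 14-33 0-15-13-22-6-24z"/><path d="M227 306l-12 2-41-1-2 2-3 36-9 21-24 33-4 17-2 21-15 33 2 4 14 6 18 2 19 0 26-4 22-6 24-14 17-4 13-13 4-10 0-6-14-30-7-36-23-42z"/><path d="M192 16l-15 0-12 6-20 16-9 15-3 15 5 10 0 14-5 27 0 18 11 27 3 28 26-2 22 8 6 0 10-13 1-20 14-28 19-9 12-1 1-4-11-60-11-28-3-5-8-5-27-5z"/><path d="M257 454l-17 4-24 14-22 6-26 4-31 0-9 5-8 8 61 78 8 19 129-1-2-16-14-14-38-70-8-20-2-9z"/><path d="M125 190l-21 3-13 10-18 36-6 21 3 30 10 30 4 19 7 23-1 13-16 15 7 6 15 6 17-5 31-24 14-5 5-8 7-21 2-34-9-21-5-21-13-27 1-44z"/><path d="M410 116l-17 0-13 6-18 16-1 5-3 57 14 43 5 3 12-5 34 1 8-1 9-7 10-5 27 0 23 6 10 0 2-4-4-40-10-18-5-14-11-15-9-8-21-2z"/><path d="M368 16l-175 1 5 3 27 5 8 5 3 5 11 28 11 64 21 1 26 10 57 2-6-17 0-19 18-47 0-18-6-15z"/><path d="M44 361l-28 1 0 196 5 2 23-8 18-4 10-4 46-47-14-11 10-13-3-4-38-14 0-12-7-21 0-11 8-21-15-18z"/><path d="M257 127l-12 1-19 9-14 28-1 20-5 7-7 6-9 26 2 13 4 9 16 20 8 15 7 25 51-18 8-7 8-17 0-15-5-16-27-65z"/><path d="M53 84l-37 15 1 179 19-1 27-12 5-7 5-19 15-32 12-12-8-7-13-29-6-31z"/><path d="M272 127l-14 1 2 34 10 26 13 27 11 34 0 12 12-2 29 0 37-12-14-47 2-47 2-12-57-3z"/><path d="M477 229l-27 0-10 5-12 9-10 33-15 29 1 10 13 22 20-11 7-1 42 6 23-1 7-4 8-23 2-12-14-57-12 1z"/><path d="M119 496l-47 48-10 4-18 4-23 8-4-1-1 32 172 1-7-19-42-51-7-13z"/>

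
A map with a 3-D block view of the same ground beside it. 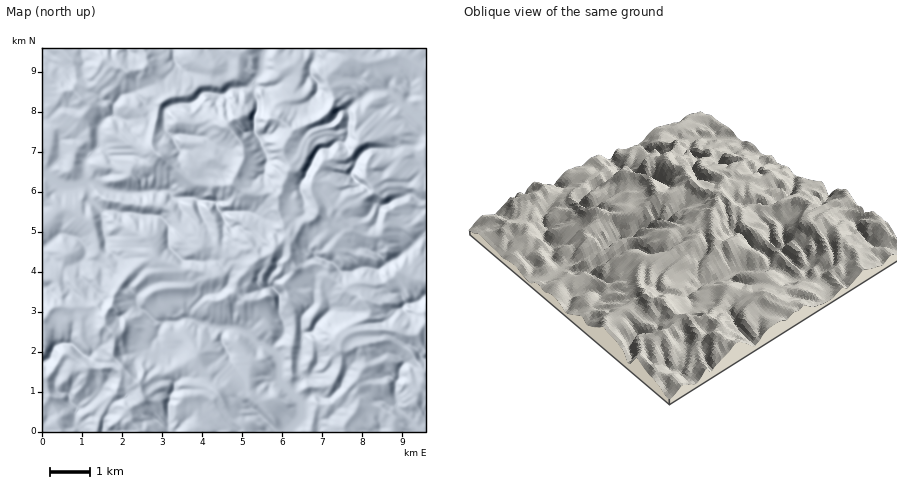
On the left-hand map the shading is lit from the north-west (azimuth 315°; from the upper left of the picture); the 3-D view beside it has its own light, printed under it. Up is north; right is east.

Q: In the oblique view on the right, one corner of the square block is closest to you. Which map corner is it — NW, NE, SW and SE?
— SW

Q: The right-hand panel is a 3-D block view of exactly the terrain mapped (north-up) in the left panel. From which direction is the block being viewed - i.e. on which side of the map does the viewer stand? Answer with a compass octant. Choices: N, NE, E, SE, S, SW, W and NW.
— SW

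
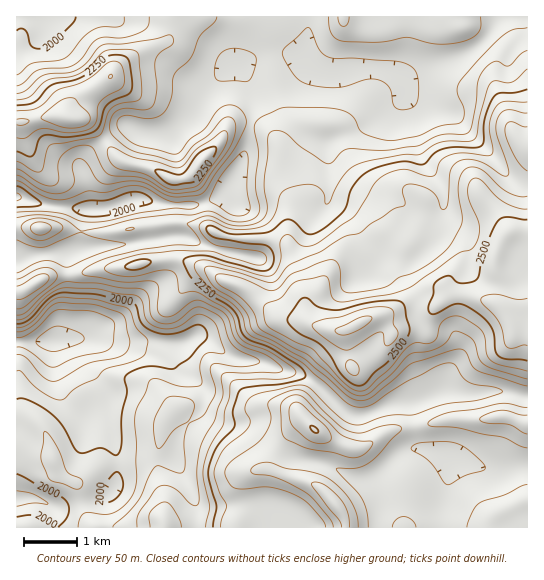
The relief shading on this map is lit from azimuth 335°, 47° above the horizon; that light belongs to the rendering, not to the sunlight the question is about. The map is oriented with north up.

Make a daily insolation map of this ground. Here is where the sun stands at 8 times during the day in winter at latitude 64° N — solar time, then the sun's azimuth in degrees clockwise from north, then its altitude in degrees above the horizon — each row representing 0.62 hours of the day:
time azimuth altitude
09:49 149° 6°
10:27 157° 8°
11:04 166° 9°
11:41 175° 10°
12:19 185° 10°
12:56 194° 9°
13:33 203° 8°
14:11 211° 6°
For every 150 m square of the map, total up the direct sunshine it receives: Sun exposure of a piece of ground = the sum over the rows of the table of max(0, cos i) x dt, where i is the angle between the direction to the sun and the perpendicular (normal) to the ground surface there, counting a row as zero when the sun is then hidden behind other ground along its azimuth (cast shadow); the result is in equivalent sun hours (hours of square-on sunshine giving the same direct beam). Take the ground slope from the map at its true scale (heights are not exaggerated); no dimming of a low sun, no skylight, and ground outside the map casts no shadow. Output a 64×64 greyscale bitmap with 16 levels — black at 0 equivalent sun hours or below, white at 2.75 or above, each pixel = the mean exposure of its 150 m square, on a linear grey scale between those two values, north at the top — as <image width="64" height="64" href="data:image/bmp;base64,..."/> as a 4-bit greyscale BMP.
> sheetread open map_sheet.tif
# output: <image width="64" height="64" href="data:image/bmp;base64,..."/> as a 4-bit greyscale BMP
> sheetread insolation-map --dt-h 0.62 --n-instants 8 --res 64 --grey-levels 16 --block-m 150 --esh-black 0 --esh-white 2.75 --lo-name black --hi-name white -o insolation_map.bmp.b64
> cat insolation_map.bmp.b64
<image width="64" height="64" href="data:image/bmp;base64,Qk12CAAAAAAAAHYAAAAoAAAAQAAAAEAAAAABAAQAAAAAAAAIAAATCwAAEwsAABAAAAAAAAAAAAAAABEREQAiIiIAMzMzAERERABVVVUAZmZmAHd3dwCIiIgAmZmZAKqqqgC7u7sAzMzMAN3d3QDu7u4A////ACIiIjMyESI0VDMzMzMzREREREVmVEREMzMzMzMzNEREAAABIhAAABMyEiIiIiI0REREWKpzIzMzMzMzMzIjRVQAABNDEAAAARABIiMzMzRERFaKqDIiNDMzMzMzMhEjRRAUeHVCAAABEQEiNWd2ZVVWeaqDERI0QzREMzMyEAAjd5u6hlUxARIRABE1Z3eIiJq7qDAAEjMzRERDMyEQAACJmYdURVQyMiEAAkZmZ4mqqphSAAEiMzMzMzMzIiEQAHdlVTIkRERDIQASRVVVZ3dlMQAAEjRDMzMzMzMyMzIRZVVUIRI0REMyIiMzIiIjMyEAAAE1d2QyIjMzMzNERDRVVEMhEiMzQ0RDNDIhERESIiEBNXmph1MiIzRERFVVZkRDMiIiIjMzREREMhERERI0V5u6mHeIdTMzREVVZmZ3REMyIiIiM0REVEMyEAASIjV5vLhBEUeHZVZmZmZmZ3g0RCIiIiM0RERUQyIQAAEiNomZYwAAAleHiIiIiIiIiURDIiIiIzREREVDIRERESI1eGIQAAAAEkRniZmZqpmHRDERIjMzNEQzRVMhEjRUM0RlEAAAAAAAABEkVVRWdkIyEAEjMzMzMzM0RDIiNFVVVDEAAAAAAAAAAAAAAAAAABEAATNEMzMiIjIiIhEiIzMiEAAABIpzEBEQAAAAAAAAEAABI0REQyIiIQABIjIQAAAAAAFb/9p1RDIQAAAAAAEREAASMzRUQzIAAAJFQQAAAAAAFa79zLh2VDISIhABSCEQAAASNEQzIQAAFFQQAAAAAAFa3KmsyodlVFVneKzMIRAAAAEiERAAAAE0QQAAAAAAFrynVYvLmHdlVXm93csRAAAAAAAAAAABESMQAAAAABSbuVM0aKupmYd2aKzcugAAAAAAAAAAASEREQAAAAFI3smHVDRGiqq8y5dmeJqpAAAAAAAAAAEjIREQACWKvN/tuZmHZUR5q7zLqHVEZ4dDIhERAAACNFVmUyEkac7//bq7qpmHZFeZiId4hlRFVf2VQzMyIjRorNynVFVom93KiJh2VomGQ0VVVWeIZlRE/9llVERERGi97cmHdmZmd3ZlQhABNodTI0VniIiIZDT/3JiHd4iHZnmquqqqqYdUMzIQAAAAJEQzRoqpiZhUNMzdzMzMzduGVFebvN7cuFIRIhAAAAAAATNEaJmZhkM0m9/////u7chUNXrN//yWIAEiIgAAAAAAEzM0ZmUyIiJIz////+3d23QzWKzv2nMQARESEAAAAAABNEMzIQESEQFa3d7u7u7spkRXq7lzEAAAAAAQAAAAAAASMzIRJEMzAAE1V5vM3e7KdmeZUQAAAAAAABEAAAAAAAABIhJFQzMAAAAAEjRGirqYdlMAAAAAAAAAAAAAAAAQAAASI0RDRCAAAAAAAAAAI0QxAAAAAAAAAAAAEAAAASEQAAEiM0REMQASIQAAAAAAAAAAAAAAAAIQAAAREAESIiEAASIiRERnqoZUQhAAAAAAAAAAAAARIhAAABESIyIjIhERIiI1VJvdy4ZlVDIAAAAAAjEAABERAAAAASM0MyIiIiIjIiRVVERVQhAAESESIhEjEAAAAAAAAAAAEiMzIiIiIjQyESIAAAAAAAAAAAABEAAAAAAAAAAAAAAREiMyIzMzRUMQAAAAAAAAAAAAAAAAAAAAAAAREAAAABEiIzM0MzRVQxAAAAAAEQAAAAAAAAAAAAAAASISIQACIiIzRERDRWVCAAAgAUeId3UgAAKLqGEAAAACIiIiISIiMzREQyNFVDEAAGacqHdom7l3rv/v1gAAABIiIiIiIiIjMzMREkQzEAABvMllRFeK3//+pVnKQAAAIzIiIREhEREREAATMhEAABPclkMzVnm97aUQAnukAAEjMyIhEREAAAAAACMhAAABRrp1RVVmd4ZCEAAAKLphEjMzMiERIQAAAAAAEhAAABRmqGVXeHdlIAAAAAABepYzMzMiERIhAAAAAAAAAAAAJWaHVXm7p1IAAAAAAAAWh1VUMiESIhAAAAAAAAAAAAFGVId4vf/8cQAAAAAAAAFmZVQiIiNDIQAAAAAAAAAAAmZDmazv//+SAAAAAAAAACRVQhEjRVVDEAAAAAAAAAADVCFnm8u6qoUQAAAAAAAAAkMhESNEQzIhAAAAAAAAABMxEAATRDIjaIVoh0IQAAABIhAREREREREQAAAAAAAAEhAAAAAAARNq3tuWUyEQAAAREREAAAABEiEAAAAAAAARAAAAAAASRYvdt1VEMhEAABIiIRAAABEiIiEAAAAAACEAAAAAAAE1ebp0REMyIRABIjMyIhEREiIiIiERERESMQAAAAAAAAFHdkREMzMyIiIjMzMzIjMyIiMzMyIiESMhAAAAAAAAABNDMzNFVURDMzMzMzMzMzMzMzMzMyIREhAAAAAAAAAAABIzNFZ2VEREQzMzNEREREREREMzIiEREAAAEAAAAAAAACRFVndlREREMzNERERVVVVVVERDMiEAEAAgAAAAAAAAAkVmZlVURVVEREREVneId3ZlVmZlMhERACEAAAAAAAAAE0VFVVVVVVVVRERXmZiHd2Z3iIdkIREQIRAAAAAAAAABI0RWZlVVVVVURFeYdlVWZmZmeHUxEREREQAAAAAAAAI0RFZ2ZVVURERERnZUREVVRERERCIREREREAAAAAAAI0RERVVVREREREREVURERERERDMzIiIi"/>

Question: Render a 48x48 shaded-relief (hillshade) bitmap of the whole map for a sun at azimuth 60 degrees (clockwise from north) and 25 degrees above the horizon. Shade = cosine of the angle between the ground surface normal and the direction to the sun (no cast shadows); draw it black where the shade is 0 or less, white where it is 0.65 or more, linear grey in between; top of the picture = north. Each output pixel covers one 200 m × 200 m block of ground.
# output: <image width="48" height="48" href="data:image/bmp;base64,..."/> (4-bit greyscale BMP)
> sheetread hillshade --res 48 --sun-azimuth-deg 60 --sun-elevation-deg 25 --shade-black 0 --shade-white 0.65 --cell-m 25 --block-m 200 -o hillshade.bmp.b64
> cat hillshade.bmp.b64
<image width="48" height="48" href="data:image/bmp;base64,Qk32BAAAAAAAAHYAAAAoAAAAMAAAADAAAAABAAQAAAAAAIAEAAATCwAAEwsAABAAAAAAAAAAAAAAABEREQAiIiIAMzMzAERERABVVVUAZmZmAHd3dwCIiIgAmZmZAKqqqgC7u7sAzMzMAN3d3QDu7u4A////AMzbl4u6l2nNt1erqqqYQn7rqau7qYmqqrzKd6y5dnrdt0aaqqmGI6/rqqu7qYmqqqqXZ7y5dnrNpTWJmZhjOO/bqqu7qZqqqYdVebu5dnrMkyV4iHVEjv7Kqqu7qaq6qXZomru5dnrLYiV4h3eK3+yqqqu7qqqqqoeJvLu5doq5UjaImavN3Kmaqqu7qqqpmoiKzLu5d4qoZEeZqru6h3ibuqu6qZmZmJmb3Lqpd4modleaqZl2Z5q7u6qpmYiIh5mc3Lqodomph3eJmIZVne7Ly6mYh3d3dpm93KqYZ4mpmHd3h2VZ//66u7qZiHeHeJrNy6mYd4maqWVXh1Wf/+uau7qZqqqqvLzduqmYeImrunVXiHjf/oVpq6qqu7u83c3cqqqYeIm8ymRYqqvv5xFZqqqqqqqqqc3bqqqYiJvcqEWbzMzMYAGLqqqqmIh2Vd7sqqmZmrzKhmnNzLhSAAa7q7qZl2ZERO/sqqu7qruph6zKljAAElm6u7mJh1Q0Vv7bqrupmJmqialjIAASNHmpq7h4l1RFeLu6qqmHd3iZiHQQAAFERXmpm7mKqGVFiomqmZh2VDRol0EAAjVmaJqqq8uruGVGmoq6iIdlMRN5ljAAJHiJq7q7zduql2VHqqu6dlRDMiWKhBAASJmbzMu83tqJmGV5uruoVEMzQ0aJcgAFm6mbzdzMzMqJmIiru6qpZUQ0RWd4UQJ77airzdy7uqmZqqqqu4nNp2VVVnd2Mlvv/YirvdyqmqmZq6iKu5rNyYiImqmGWN//6WiqvMupmqqZq6eLupmruqqqq8u7zf7bhUiqq7uqmaqpmpeKunZ5mZmaq7u8yXh3dnrLqqqqmaqpiZd6qkWLuqmZmqqpY3vMupvcmZqpqqqqiId5q3nf/ty6u7uqie/8qIvcqZmZqqqqmHd5vM3u7tu7u7u8vP/adXq7qYiZqqqqlmebzamImpiaqpd4itynRHqqqYeJmZmqhWi93SElmod4dSAUasuWRYqqqYiJmZq7dXre2wFay5ZmUgFonNuWRpqruoiJmrzKZo3+qCWs24VVVXvanNymVpq7upmaq824eL77dljMynVYve/oa9y4Vpq8ypq7vNyYm97HVorKmGaN/u24ac3ZVpvMuqvMzMuZvdt0V5qmVWjP7LupmJ3aZ6u7qqvMy7qqzaYzeqp0Roz/uZmaqIvbibuqqrzMu7qru3MlnMuHit/8homqqYrcqqq7u8zLuqqqqFM3vcqIvN3JZ6u7qZrMqqu7vMy7qqqZiGRZzal4q7uom8zLuqu7qau7u7uqqqmYiGV6y4eKu6qb3t3Luqqqmau7qqqqqqmZiHebuoisyoid/tzLqqqqmquqqqqqqqmZmYirqZrMuXae/tuqu6qpmqqqqZmZmZmZmZirqau6mHet7cuqu6qpmqqqmIiIiZiJmZmaqrupmInNy7qry6qZmqqph3iImYiIiZmZq7uqmZrMupmru6qZmqqpdnmpmZmYiau6qruqmZq6qYibqqqqqqqpdXu6qZmZmrzKqg=="/>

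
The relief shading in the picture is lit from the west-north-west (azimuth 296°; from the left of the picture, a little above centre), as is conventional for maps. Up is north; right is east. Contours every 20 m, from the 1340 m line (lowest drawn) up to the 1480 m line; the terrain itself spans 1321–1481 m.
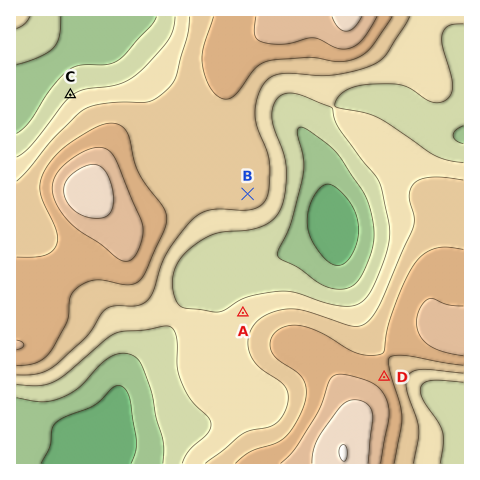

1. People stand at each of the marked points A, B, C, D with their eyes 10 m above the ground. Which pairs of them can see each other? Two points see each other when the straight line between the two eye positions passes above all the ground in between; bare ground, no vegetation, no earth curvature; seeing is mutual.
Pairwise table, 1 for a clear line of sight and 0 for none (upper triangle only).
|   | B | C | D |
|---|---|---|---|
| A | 1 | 0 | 0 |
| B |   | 0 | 1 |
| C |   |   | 0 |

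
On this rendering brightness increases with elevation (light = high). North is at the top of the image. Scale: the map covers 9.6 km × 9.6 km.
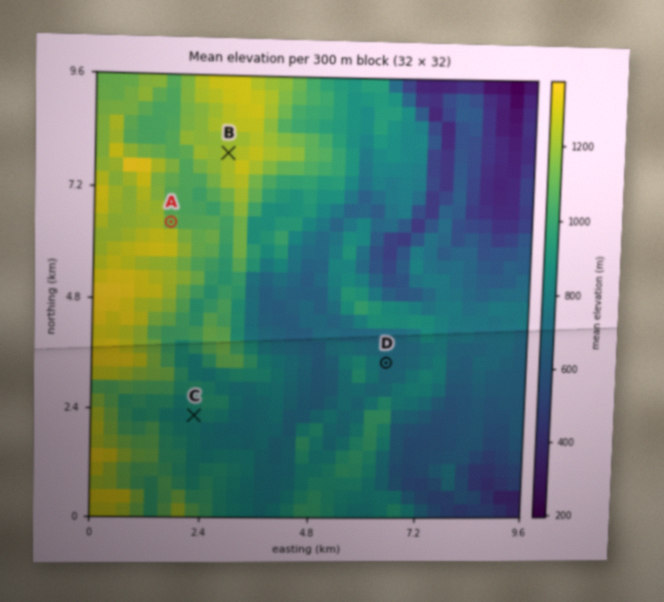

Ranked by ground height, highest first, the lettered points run B A C D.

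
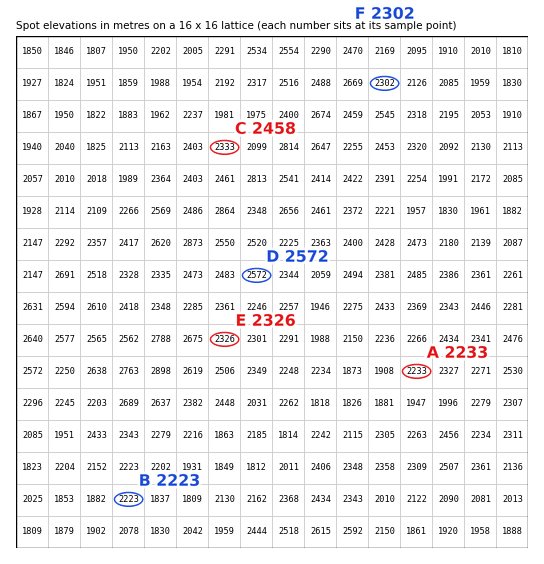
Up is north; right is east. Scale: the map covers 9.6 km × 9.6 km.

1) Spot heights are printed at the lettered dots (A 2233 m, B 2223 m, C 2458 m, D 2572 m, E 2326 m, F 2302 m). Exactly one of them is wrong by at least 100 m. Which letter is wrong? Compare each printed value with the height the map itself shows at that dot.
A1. C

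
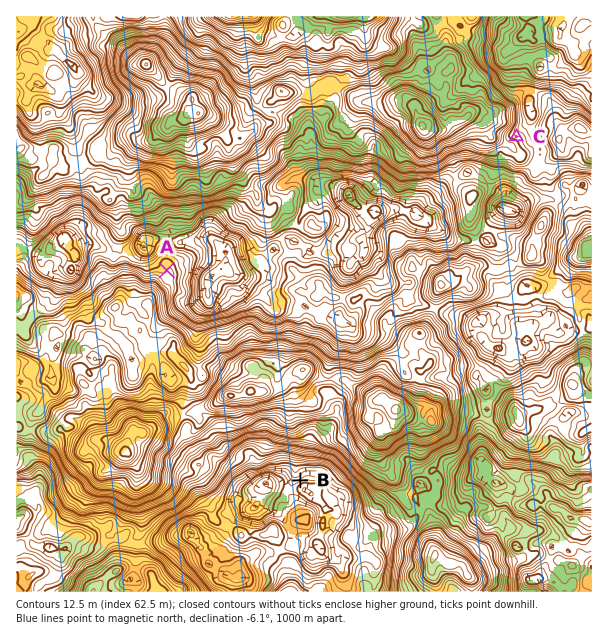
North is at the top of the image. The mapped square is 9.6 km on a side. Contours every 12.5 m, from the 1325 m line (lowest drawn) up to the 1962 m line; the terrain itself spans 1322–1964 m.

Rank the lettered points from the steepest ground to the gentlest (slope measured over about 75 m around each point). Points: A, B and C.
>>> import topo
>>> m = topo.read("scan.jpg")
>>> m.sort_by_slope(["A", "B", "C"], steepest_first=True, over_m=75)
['B', 'C', 'A']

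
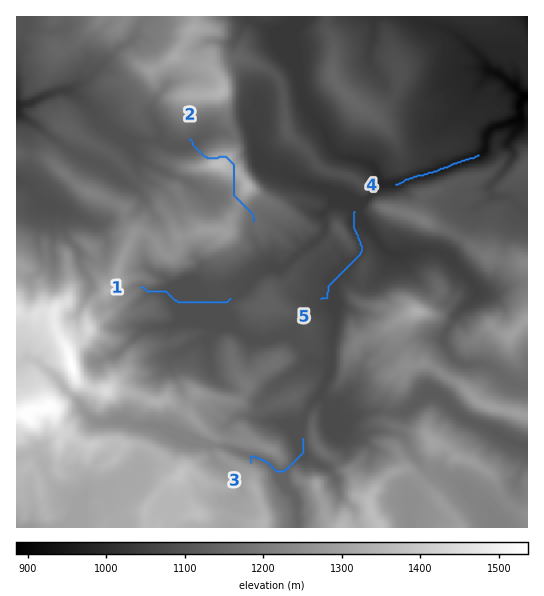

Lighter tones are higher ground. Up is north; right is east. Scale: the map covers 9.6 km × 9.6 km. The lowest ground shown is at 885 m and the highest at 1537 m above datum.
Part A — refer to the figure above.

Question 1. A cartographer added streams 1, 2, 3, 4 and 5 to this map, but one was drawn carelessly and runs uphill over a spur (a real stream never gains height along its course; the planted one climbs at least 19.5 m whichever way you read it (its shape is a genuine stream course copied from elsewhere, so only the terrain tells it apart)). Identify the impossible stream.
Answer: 2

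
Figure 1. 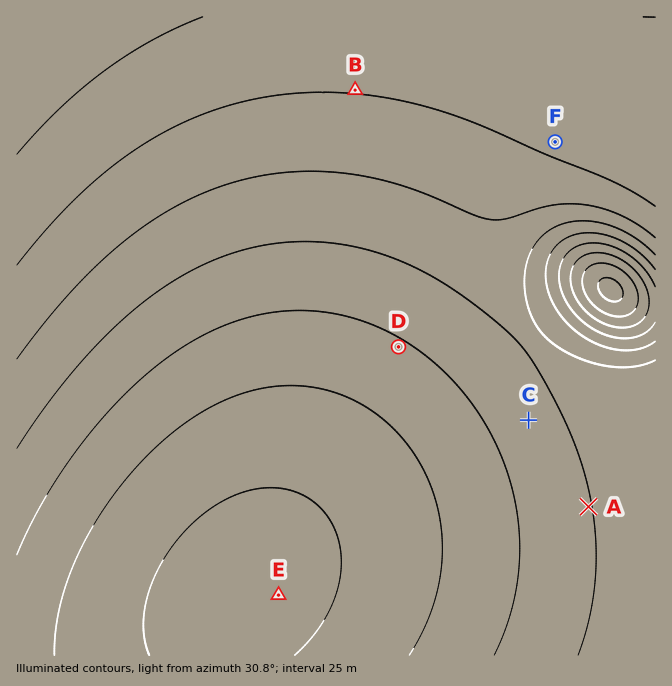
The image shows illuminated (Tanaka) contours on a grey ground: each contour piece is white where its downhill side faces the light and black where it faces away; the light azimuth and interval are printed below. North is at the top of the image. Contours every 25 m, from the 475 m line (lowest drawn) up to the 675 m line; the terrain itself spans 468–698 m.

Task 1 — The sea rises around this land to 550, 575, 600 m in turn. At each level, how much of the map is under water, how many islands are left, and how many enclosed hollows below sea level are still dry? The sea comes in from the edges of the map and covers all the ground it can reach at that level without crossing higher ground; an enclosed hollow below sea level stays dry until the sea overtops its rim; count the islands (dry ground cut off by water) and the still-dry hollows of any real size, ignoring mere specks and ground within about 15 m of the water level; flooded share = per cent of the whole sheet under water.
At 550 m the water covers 22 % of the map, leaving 0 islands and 0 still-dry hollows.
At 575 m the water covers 37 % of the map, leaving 0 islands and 0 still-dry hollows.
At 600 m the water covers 53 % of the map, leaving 0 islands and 0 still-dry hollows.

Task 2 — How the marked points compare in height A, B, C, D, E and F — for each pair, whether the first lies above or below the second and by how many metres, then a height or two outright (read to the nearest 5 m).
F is above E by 140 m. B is above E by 135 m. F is above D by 85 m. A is above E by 85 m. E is below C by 75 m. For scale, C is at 590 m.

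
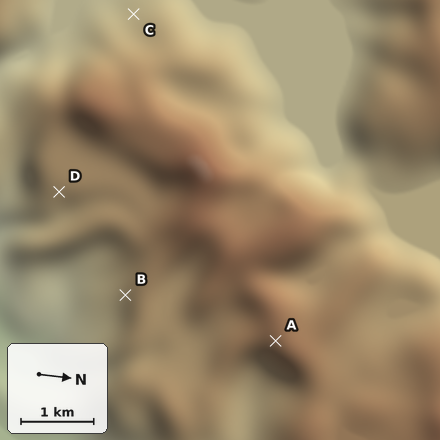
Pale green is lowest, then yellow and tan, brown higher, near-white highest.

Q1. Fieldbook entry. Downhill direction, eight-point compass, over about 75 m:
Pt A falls SE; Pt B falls S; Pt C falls SW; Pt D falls E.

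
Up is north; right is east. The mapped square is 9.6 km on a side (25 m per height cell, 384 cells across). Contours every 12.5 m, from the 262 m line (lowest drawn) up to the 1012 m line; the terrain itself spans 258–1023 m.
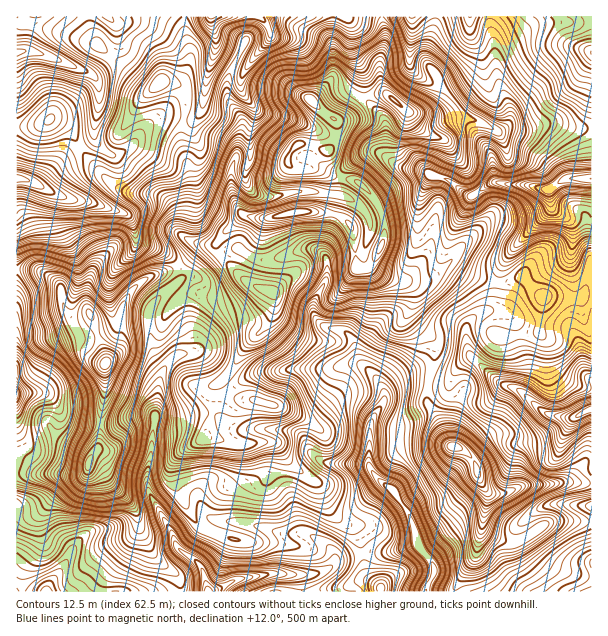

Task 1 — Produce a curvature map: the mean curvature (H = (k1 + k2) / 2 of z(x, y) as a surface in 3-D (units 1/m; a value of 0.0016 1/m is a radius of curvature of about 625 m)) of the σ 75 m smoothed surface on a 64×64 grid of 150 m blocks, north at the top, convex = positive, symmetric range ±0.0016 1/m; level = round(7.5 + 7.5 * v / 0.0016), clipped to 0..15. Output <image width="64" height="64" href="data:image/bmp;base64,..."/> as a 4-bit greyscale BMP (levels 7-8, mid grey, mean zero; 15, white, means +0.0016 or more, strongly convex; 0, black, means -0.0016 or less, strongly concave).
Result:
<image width="64" height="64" href="data:image/bmp;base64,Qk12CAAAAAAAAHYAAAAoAAAAQAAAAEAAAAABAAQAAAAAAAAIAAATCwAAEwsAABAAAAAAAAAAAAAAABEREQAiIiIAMzMzAERERABVVVUAZmZmAHd3dwCIiIgAmZmZAKqqqgC7u7sAzMzMAN3d3QDu7u4A////AJhUiYiJhlVmeMwwMlir3Lqqq7mM/JkwXuhmd3dnd3eImHVYmHiId3eJ7COTAAEzRFVompnLvaIFundnd3eIiZmImFaId3iIia3YBMpUMhJEVURol4nP9wGLunZmd3iIiHiadXmHeIibyVAFu6qpiJmZdFiHZ6yRBJvdhmd2ZnZmd5qVV5iImJyQAViqq7uqqql0aIdmZABHd7x2ipdmZmZ3mYZFiZqpvGA6u7u7upiIhlWJiIqTA6qGrZaKuoZmd4iIZlM1aKvMQH7bqpiHZmZVaJmIrcQFu5aOtlacyYeImZhmYxEje8cAnbhlVVVmZVeZmZm+sAe6hn7FNFnduaqJmWZkVlNssQfbdmVWZ4h2eJmIis1wGsqFXMUzNIqoiGZ4Z4ibl71wK9lniHiJmWaJmHeKyABauoVK2HZCEjMzVVVXq7us6QCdp2iZiZmYZ5mZiImCBZiHZVrt3JZDRFaHZWi9usy1BcuGaJmIiZdnmrqaphAHqHZWndm//9zKvKu6qt/Jy4QH2WZWZmZ4h3mru7uBAkeHd2jftUrtzNuqiZqXr9i6dAbZZVRFVlVnmqh3dyBrmHd4d8+1N6YzeYh3ZmSP2Lp2A8yXZWeIZViYYzRVAL6od4qYzqZHpSJIqoZVZY3rzbgAnNupmruoipUlmqowrZZ4rv78dUaGdjerh2d1etyt2RCJrNuqu8zMlTjLukCLhmnP/7dEVniWN6xneXVXu2jKIJl5uYh3d3dkaruqMIuGaKvKZViZmqlEnVirdEerZYpQeneZd3ZERVaaqqkwi4VXiHdmiZqpiGJbWbt0R72EZjBJh4h3iHibupiImVBJl2eYiHZ4mZYRIARaqGVFr6aGIUiHiHeJms7Jd3iIhSWJqoZnZViqYRaGMEdlVkSet5dUWZiYiIq7vLhmeImpMmirhWiHd4YRjMqIVmVERI3Ih1RaupmHeKmJqGZ4ialEZ5qGebpzISe7qryqhkNWncd2VErLqZl2ZlaIdmeJhkZ2ipZpyUEkeamZdol0M3rP6GZVR6mImpZTIjVVVndkZ2Z5p2iVNYmYiIdER2RGvc/7l0ZVZlVpqGVVVlVVZVZ3ZnipZUN5qYeIh0Y4iInLi8zYR3RVVVeqh3iId3d2Z3ZniJqEJqqYd5mpWErLqqhoedg3lmdlVpvKmHeJqpZniIiImpRJqpiJqqlqOJiJl4hntzeod2ZWisypiIh3VHeKuXeKhFqpmImph3ondoqXqWm1N6hmZneIirupYiI1h3rKdnh0WZh3eIdmijiYq4rZa7Q3qWZniIdovKchVlWIVpqXZmZWd3Znh2aKJom6fOhcxDaah4iIZnislgPMhWdlaKhmZ3ZndniYd4k1aMpstTvnNGmYmHZnmbyWIs+lVmd4mYdnd3d3ebqHikVo7FmjKP10RomGZoq6vKlxTMdnd5maqYd3eIeJqoeKV5v+aLUFz/p1Z2RYvKmaq7QF3LyniZiah4iImZiIh4p77dtY6BKL/8hlRXq5d3ec2ATf3rZXmImYd3d6qHd2i538lyfbYRWal3ZoqodlZnrIBL2cxiWIeKl2ZVi6h2R9i7lkJ6vHAFVFZ4qoZmZlZ3MDm2r5M3iHm5dmNJypc25YdkRYm+9QRVervJdWiHZlQyWcZ/1jWIeLuYdAWsykbFZVVniaz3B5reuauVV4dlVVVZ1k34NYl2m7mHQWrKVpd3iJmZiaQpzetke6hoqXZWdnvXS/g1ioV7ypqlNodGiImZh3dkMAeaqFNojM3//czLvaZM1zSKpljLq7ljNFeKmHZURCABNWiYZGef2avf/+upZH7GQ3vaM57typYmq6uXVDIiNompiZmEaM9hETV3ZVQ2zqZSbfoQPf7KlkrcuWQzVWabu7y6iHRo2xBVIAATRHv7iIVc1QAEZEMQB6mDIleImrqHeZhnZGjZBbyoZniJ38h5pyMgbFAAAAQhIRNGeJmauWZndld0V9kFvdzMuojLhmZjAAXfsjqYm4MSJ4h3eJqWV3dmeYRH7RF82pmIhlZURWIFnO60f/upl3mImHZ4mWRWd2ealDbPUHvbdovHIjNYYlituXFet2eJmZiYh3iWV3VWd5l1Rq5jmr25mspSJGZUmt6mIIyGZ4iIiJmYeYRrt1Z3mGZ3m1OZndl3q3RVWqrN7ZU23IiIiIiJqqmJg2q5ZneIZod6g3d3ZVerqZZb2pd3Zp3sqYmZiZiaupmESKqGZnhlVWqzIyE2iszLlErcp2Z623q3aJqYh4mqmZQ2mpdleYRHnIADNHvLqphTbP/qeKqFObd3iZd1eaqZpSaKuXZplEnZIWmr79hVZmjf25dplkNZl3dnd3V4mpmmJpmruHmkOtUXms//yFV4jPyGRIp1VXqHiHZndXmZmJU3iIrLmaU61Dmq3sq7mId9xkI3uVVmmXd5l2aHmph0MkeHaLuZpijWF7zsdG36ZH2CAnzYVmepd3iIdoeYZCI1eIZnqninFcsii6hBTfhFnqMF7qdnZ6h3d4iHdFQiR5qpdmeIaLoynoBJl0JcxUi/1xjqdmdoqHd3d3ZURWiauqh3d3dou1F85gJWQ1rFR5/nF6dmZWmod3ZmVEh4qqmap3iHdnm6Qo3+MCVVfcU0XPcViHdUaah4d3ZnepmZiImWV3d3irclrO1Ai5iblDNL5xSJiFN6mHiIiJmamIiHiXVnd4iKtRVCMgW6hkVERXukFZuoZIuYiJmJqp"/>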